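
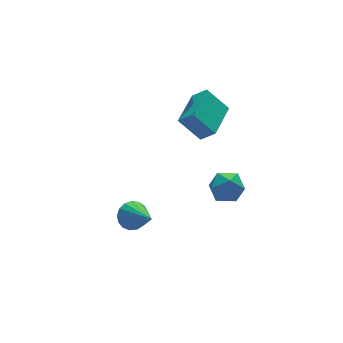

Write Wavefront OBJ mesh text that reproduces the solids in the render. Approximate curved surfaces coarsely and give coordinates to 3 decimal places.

v -3.134 -1.457 0.262
v -2.778 -1.821 -0.328
v -3.006 -3.043 1.318
v -2.497 -1.67 -0.135
v -2.362 -1.469 0.15
v -2.404 -1.266 0.46
v -2.613 -1.107 0.725
v -2.941 -1.027 0.884
v -3.314 -1.046 0.901
v -3.645 -1.159 0.771
v -3.859 -1.341 0.524
v -3.907 -1.548 0.218
v -3.778 -1.735 -0.079
v -3.501 -1.858 -0.297
v -3.14 -1.889 -0.387
v 1.011 1.816 2.786
v 1.48 1.241 3.485
v 2.575 3.241 2.908
v 3.045 2.666 3.608
v 1.795 1.054 1.632
v 2.265 0.479 2.332
v 3.36 2.479 1.755
v 3.829 1.904 2.454
v 1.899 -0.385 0.22
v 2.764 -0.779 0.106
v 1.396 -1.121 -1.046
v 2.261 -1.515 -1.16
v 1.708 -1.78 -0.426
v 2.019 -1.325 0.357
v 2.141 -0.575 -1.297
v 2.452 -0.12 -0.514
v 2.913 -0.896 -0.832
v 2.646 -1.64 -0.293
v 1.514 -0.26 -0.647
v 1.247 -1.004 -0.108
f 2 1 4
f 2 4 3
f 4 1 5
f 4 5 3
f 5 1 6
f 5 6 3
f 6 1 7
f 6 7 3
f 7 1 8
f 7 8 3
f 8 1 9
f 8 9 3
f 9 1 10
f 9 10 3
f 10 1 11
f 10 11 3
f 11 1 12
f 11 12 3
f 12 1 13
f 12 13 3
f 13 1 14
f 13 14 3
f 14 1 15
f 14 15 3
f 15 1 2
f 15 2 3
f 17 19 16
f 20 17 16
f 16 19 18
f 18 20 16
f 17 23 19
f 21 17 20
f 21 23 17
f 19 23 18
f 22 20 18
f 18 23 22
f 22 21 20
f 23 21 22
f 24 35 29
f 24 29 25
f 24 25 31
f 24 31 34
f 24 34 35
f 25 29 33
f 29 35 28
f 35 34 26
f 34 31 30
f 31 25 32
f 27 33 28
f 27 28 26
f 27 26 30
f 27 30 32
f 27 32 33
f 28 33 29
f 26 28 35
f 30 26 34
f 32 30 31
f 33 32 25



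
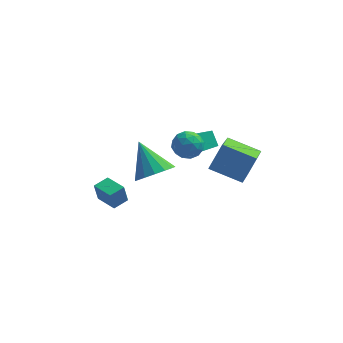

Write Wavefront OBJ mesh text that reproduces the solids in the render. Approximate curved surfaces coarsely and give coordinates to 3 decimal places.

v 0.692 2.186 1.489
v 1.201 2.439 0.799
v 0.579 0.861 0.921
v 1.088 1.114 0.231
v 1.447 1.035 1.046
v 1.517 1.854 1.397
v 0.263 1.446 0.323
v 0.333 2.265 0.674
v 0.936 1.981 0.078
v 1.667 1.727 0.525
v 0.113 1.573 1.195
v 0.844 1.319 1.642
v 0.957 2.429 1.194
v 0.823 0.871 0.526
v 1.034 0.825 1.005
v 1.333 0.973 0.6
v 1.142 2.085 1.545
v 1.441 2.233 1.14
v 1.585 1.408 1.285
v 0.339 1.067 0.58
v 0.638 1.215 0.175
v 0.447 2.327 1.12
v 0.746 2.475 0.715
v 0.195 1.892 0.435
v 1.1 2.308 0.365
v 1.033 1.529 0.031
v 0.549 1.725 0.085
v 0.59 2.206 0.291
v 1.53 2.159 0.627
v 1.463 1.38 0.293
v 1.674 1.334 0.772
v 1.715 1.815 0.979
v 1.374 1.89 0.204
v 0.317 1.92 1.427
v 0.25 1.141 1.093
v 0.065 1.485 0.741
v 0.106 1.966 0.948
v 0.747 1.771 1.689
v 0.68 0.992 1.355
v 1.19 1.094 1.429
v 1.231 1.575 1.635
v 0.406 1.41 1.516
v -0.458 -1.045 0.688
v 0.414 -1.143 1.317
v -1.402 0.085 2.172
v 0.502 -0.678 1.019
v 0.333 -0.311 0.633
v -0.049 -0.141 0.261
v -0.54 -0.213 0.004
v -1.009 -0.508 -0.07
v -1.33 -0.946 0.059
v -1.418 -1.411 0.356
v -1.249 -1.778 0.743
v -0.868 -1.948 1.115
v -0.377 -1.876 1.372
v 0.092 -1.581 1.446
v 0.297 3.457 -1.56
v -0.073 3.961 -0.767
v 1.427 4.639 -1.784
v 1.057 5.142 -0.991
v 1.123 2.818 -0.769
v 0.753 3.321 0.024
v 2.253 3.999 -0.993
v 1.883 4.503 -0.2
v 3.817 -0.288 -0.253
v 2.071 0.13 0.338
v 3.945 1.667 -1.254
v 2.199 2.084 -0.663
v 4.441 0.376 1.123
v 2.695 0.793 1.714
v 4.569 2.33 0.122
v 2.823 2.748 0.713
v -3.788 1.761 -3.964
v -3.971 1.683 -2.862
v -3.161 2.43 -3.813
v -3.343 2.352 -2.71
v -2.817 0.828 -3.87
v -2.999 0.75 -2.767
v -2.189 1.497 -3.718
v -2.372 1.419 -2.616
f 1 38 17
f 38 12 41
f 17 41 6
f 38 41 17
f 1 17 13
f 17 6 18
f 13 18 2
f 17 18 13
f 1 13 22
f 13 2 23
f 22 23 8
f 13 23 22
f 1 22 34
f 22 8 37
f 34 37 11
f 22 37 34
f 1 34 38
f 34 11 42
f 38 42 12
f 34 42 38
f 2 18 29
f 18 6 32
f 29 32 10
f 18 32 29
f 6 41 19
f 41 12 40
f 19 40 5
f 41 40 19
f 12 42 39
f 42 11 35
f 39 35 3
f 42 35 39
f 11 37 36
f 37 8 24
f 36 24 7
f 37 24 36
f 8 23 28
f 23 2 25
f 28 25 9
f 23 25 28
f 4 30 16
f 30 10 31
f 16 31 5
f 30 31 16
f 4 16 14
f 16 5 15
f 14 15 3
f 16 15 14
f 4 14 21
f 14 3 20
f 21 20 7
f 14 20 21
f 4 21 26
f 21 7 27
f 26 27 9
f 21 27 26
f 4 26 30
f 26 9 33
f 30 33 10
f 26 33 30
f 5 31 19
f 31 10 32
f 19 32 6
f 31 32 19
f 3 15 39
f 15 5 40
f 39 40 12
f 15 40 39
f 7 20 36
f 20 3 35
f 36 35 11
f 20 35 36
f 9 27 28
f 27 7 24
f 28 24 8
f 27 24 28
f 10 33 29
f 33 9 25
f 29 25 2
f 33 25 29
f 44 43 46
f 44 46 45
f 46 43 47
f 46 47 45
f 47 43 48
f 47 48 45
f 48 43 49
f 48 49 45
f 49 43 50
f 49 50 45
f 50 43 51
f 50 51 45
f 51 43 52
f 51 52 45
f 52 43 53
f 52 53 45
f 53 43 54
f 53 54 45
f 54 43 55
f 54 55 45
f 55 43 56
f 55 56 45
f 56 43 44
f 56 44 45
f 58 60 57
f 61 58 57
f 57 60 59
f 59 61 57
f 58 64 60
f 62 58 61
f 62 64 58
f 60 64 59
f 63 61 59
f 59 64 63
f 63 62 61
f 64 62 63
f 66 68 65
f 69 66 65
f 65 68 67
f 67 69 65
f 66 72 68
f 70 66 69
f 70 72 66
f 68 72 67
f 71 69 67
f 67 72 71
f 71 70 69
f 72 70 71
f 74 76 73
f 77 74 73
f 73 76 75
f 75 77 73
f 74 80 76
f 78 74 77
f 78 80 74
f 76 80 75
f 79 77 75
f 75 80 79
f 79 78 77
f 80 78 79



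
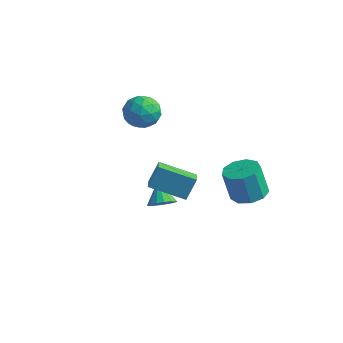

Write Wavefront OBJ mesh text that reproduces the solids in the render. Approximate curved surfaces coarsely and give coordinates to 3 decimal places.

v 3.138 3.756 -2.462
v 4.145 3.493 -2.174
v 3.609 3.46 -0.33
v 2.602 3.724 -0.618
v 4.069 4.227 -2.183
v 3.533 4.195 -0.339
v 3.557 4.742 -2.323
v 3.021 4.709 -0.479
v 2.849 4.795 -2.527
v 2.314 4.763 -0.684
v 2.277 4.362 -2.701
v 1.741 4.33 -0.858
v 2.107 3.646 -2.763
v 1.571 3.613 -0.92
v 2.419 2.981 -2.684
v 1.884 2.949 -0.841
v 3.068 2.679 -2.501
v 2.533 2.647 -0.657
v 3.75 2.881 -2.299
v 3.214 2.849 -0.456
v 0.023 -0.061 -1.855
v 0.632 -0.112 -1.324
v -0.743 0.721 -0.905
v 0.71 0.235 -1.546
v 0.604 0.502 -1.851
v 0.343 0.619 -2.158
v -0.005 0.553 -2.383
v -0.345 0.322 -2.467
v -0.586 -0.011 -2.387
v -0.665 -0.357 -2.165
v -0.559 -0.625 -1.86
v -0.298 -0.741 -1.553
v 0.05 -0.676 -1.328
v 0.39 -0.445 -1.244
v -2.413 1.97 3.53
v -1.752 2.085 4.393
v -2.208 0.215 3.607
v -1.547 0.33 4.47
v -2.614 0.55 4.565
v -2.74 1.635 4.518
v -1.22 0.665 3.482
v -1.346 1.75 3.435
v -1.014 1.278 4.364
v -1.876 1.207 5.033
v -2.084 1.093 2.967
v -2.946 1.022 3.636
v -2.1 2.182 3.955
v -1.86 0.118 4.045
v -2.487 0.248 4.101
v -2.098 0.315 4.609
v -2.681 1.917 4.028
v -2.293 1.985 4.535
v -2.8 1.083 4.637
v -1.667 0.315 3.465
v -1.279 0.383 3.972
v -1.862 1.985 3.391
v -1.473 2.052 3.899
v -1.16 1.217 3.363
v -1.278 1.775 4.445
v -1.158 0.743 4.49
v -0.965 0.94 3.909
v -1.04 1.578 3.881
v -1.785 1.734 4.838
v -1.664 0.702 4.884
v -2.291 0.831 4.94
v -2.366 1.469 4.912
v -1.351 1.259 4.821
v -2.296 1.598 3.116
v -2.175 0.566 3.162
v -1.594 0.831 3.088
v -1.669 1.469 3.06
v -2.802 1.557 3.51
v -2.682 0.525 3.555
v -2.92 0.722 4.119
v -2.995 1.36 4.091
v -2.609 1.041 3.179
v 1.211 -3.188 3.032
v 1.404 -2.513 4.173
v 2.986 -2.466 2.304
v 3.179 -1.791 3.445
v 1.661 -3.929 3.395
v 1.854 -3.254 4.536
v 3.436 -3.207 2.667
v 3.629 -2.532 3.808
f 2 1 5
f 2 5 3
f 3 5 6
f 3 6 4
f 5 1 7
f 5 7 6
f 6 7 8
f 6 8 4
f 7 1 9
f 7 9 8
f 8 9 10
f 8 10 4
f 9 1 11
f 9 11 10
f 10 11 12
f 10 12 4
f 11 1 13
f 11 13 12
f 12 13 14
f 12 14 4
f 13 1 15
f 13 15 14
f 14 15 16
f 14 16 4
f 15 1 17
f 15 17 16
f 16 17 18
f 16 18 4
f 17 1 19
f 17 19 18
f 18 19 20
f 18 20 4
f 19 1 2
f 19 2 20
f 20 2 3
f 20 3 4
f 22 21 24
f 22 24 23
f 24 21 25
f 24 25 23
f 25 21 26
f 25 26 23
f 26 21 27
f 26 27 23
f 27 21 28
f 27 28 23
f 28 21 29
f 28 29 23
f 29 21 30
f 29 30 23
f 30 21 31
f 30 31 23
f 31 21 32
f 31 32 23
f 32 21 33
f 32 33 23
f 33 21 34
f 33 34 23
f 34 21 22
f 34 22 23
f 35 72 51
f 72 46 75
f 51 75 40
f 72 75 51
f 35 51 47
f 51 40 52
f 47 52 36
f 51 52 47
f 35 47 56
f 47 36 57
f 56 57 42
f 47 57 56
f 35 56 68
f 56 42 71
f 68 71 45
f 56 71 68
f 35 68 72
f 68 45 76
f 72 76 46
f 68 76 72
f 36 52 63
f 52 40 66
f 63 66 44
f 52 66 63
f 40 75 53
f 75 46 74
f 53 74 39
f 75 74 53
f 46 76 73
f 76 45 69
f 73 69 37
f 76 69 73
f 45 71 70
f 71 42 58
f 70 58 41
f 71 58 70
f 42 57 62
f 57 36 59
f 62 59 43
f 57 59 62
f 38 64 50
f 64 44 65
f 50 65 39
f 64 65 50
f 38 50 48
f 50 39 49
f 48 49 37
f 50 49 48
f 38 48 55
f 48 37 54
f 55 54 41
f 48 54 55
f 38 55 60
f 55 41 61
f 60 61 43
f 55 61 60
f 38 60 64
f 60 43 67
f 64 67 44
f 60 67 64
f 39 65 53
f 65 44 66
f 53 66 40
f 65 66 53
f 37 49 73
f 49 39 74
f 73 74 46
f 49 74 73
f 41 54 70
f 54 37 69
f 70 69 45
f 54 69 70
f 43 61 62
f 61 41 58
f 62 58 42
f 61 58 62
f 44 67 63
f 67 43 59
f 63 59 36
f 67 59 63
f 78 80 77
f 81 78 77
f 77 80 79
f 79 81 77
f 78 84 80
f 82 78 81
f 82 84 78
f 80 84 79
f 83 81 79
f 79 84 83
f 83 82 81
f 84 82 83



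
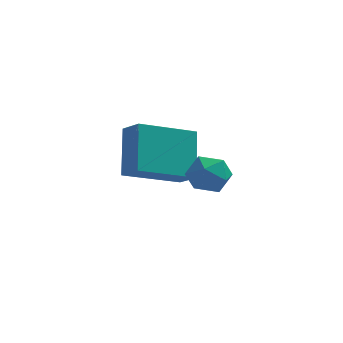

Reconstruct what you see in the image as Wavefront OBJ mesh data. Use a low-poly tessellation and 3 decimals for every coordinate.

v -0.637 -2.913 0.699
v -0.138 -2.443 0.308
v -0.482 -3.817 -0.188
v 0.017 -3.347 -0.579
v 0.226 -3.651 0.117
v 0.13 -3.093 0.666
v -0.75 -3.167 -0.546
v -0.846 -2.609 0.003
v -0.209 -2.6 -0.461
v 0.395 -2.899 -0.051
v -1.015 -3.361 0.171
v -0.411 -3.66 0.581
v -3.181 -0.87 -1.39
v -2.617 -1.436 -0.841
v -3.251 0.43 0.021
v -2.687 -0.136 0.57
v -1.393 0.116 -2.21
v -0.829 -0.45 -1.661
v -1.463 1.416 -0.799
v -0.899 0.85 -0.25
f 1 12 6
f 1 6 2
f 1 2 8
f 1 8 11
f 1 11 12
f 2 6 10
f 6 12 5
f 12 11 3
f 11 8 7
f 8 2 9
f 4 10 5
f 4 5 3
f 4 3 7
f 4 7 9
f 4 9 10
f 5 10 6
f 3 5 12
f 7 3 11
f 9 7 8
f 10 9 2
f 14 16 13
f 17 14 13
f 13 16 15
f 15 17 13
f 14 20 16
f 18 14 17
f 18 20 14
f 16 20 15
f 19 17 15
f 15 20 19
f 19 18 17
f 20 18 19



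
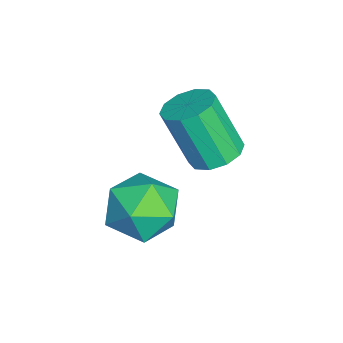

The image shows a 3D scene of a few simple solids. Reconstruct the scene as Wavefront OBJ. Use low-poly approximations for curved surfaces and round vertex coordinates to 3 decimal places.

v 3.382 -0.717 2.112
v 4.57 -0.751 2.109
v 3.33 -2.549 1.531
v 4.518 -2.583 1.528
v 3.927 -2.506 2.557
v 3.96 -1.374 2.916
v 3.94 -1.926 0.724
v 3.973 -0.794 1.083
v 4.915 -1.497 1.252
v 4.907 -1.856 2.384
v 2.993 -1.444 1.256
v 2.985 -1.803 2.388
v 2.599 0.246 3.049
v 3.407 0.115 3.104
v 3.148 -0.697 4.947
v 2.341 -0.566 4.891
v 3.31 0.575 3.293
v 3.051 -0.237 5.136
v 2.941 0.909 3.389
v 2.682 0.098 5.231
v 2.442 0.99 3.354
v 2.183 0.179 5.197
v 2.003 0.787 3.203
v 1.744 -0.025 5.046
v 1.792 0.377 2.993
v 1.533 -0.435 4.836
v 1.889 -0.083 2.804
v 1.63 -0.895 4.647
v 2.258 -0.418 2.709
v 1.999 -1.229 4.551
v 2.757 -0.499 2.743
v 2.498 -1.31 4.586
v 3.196 -0.295 2.894
v 2.937 -1.107 4.737
f 1 12 6
f 1 6 2
f 1 2 8
f 1 8 11
f 1 11 12
f 2 6 10
f 6 12 5
f 12 11 3
f 11 8 7
f 8 2 9
f 4 10 5
f 4 5 3
f 4 3 7
f 4 7 9
f 4 9 10
f 5 10 6
f 3 5 12
f 7 3 11
f 9 7 8
f 10 9 2
f 14 13 17
f 14 17 15
f 15 17 18
f 15 18 16
f 17 13 19
f 17 19 18
f 18 19 20
f 18 20 16
f 19 13 21
f 19 21 20
f 20 21 22
f 20 22 16
f 21 13 23
f 21 23 22
f 22 23 24
f 22 24 16
f 23 13 25
f 23 25 24
f 24 25 26
f 24 26 16
f 25 13 27
f 25 27 26
f 26 27 28
f 26 28 16
f 27 13 29
f 27 29 28
f 28 29 30
f 28 30 16
f 29 13 31
f 29 31 30
f 30 31 32
f 30 32 16
f 31 13 33
f 31 33 32
f 32 33 34
f 32 34 16
f 33 13 14
f 33 14 34
f 34 14 15
f 34 15 16



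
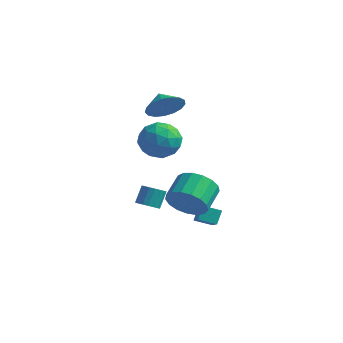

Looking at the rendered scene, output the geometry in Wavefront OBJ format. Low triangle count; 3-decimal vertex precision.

v -2.339 4.247 -0.395
v -1.729 3.255 -0.16
v -3.571 3.825 1.02
v -2.961 2.833 1.255
v -2.482 3.894 1.49
v -1.72 4.155 0.615
v -3.58 2.925 0.245
v -2.818 3.186 -0.63
v -2.496 2.438 0.235
v -1.817 3.037 1.005
v -3.483 4.043 -0.145
v -2.804 4.642 0.625
v -1.926 3.788 -0.401
v -3.374 3.292 1.261
v -3.092 3.916 1.4
v -2.734 3.333 1.538
v -1.921 4.317 0.054
v -1.562 3.734 0.192
v -2.004 4.11 1.162
v -3.738 3.346 0.668
v -3.379 2.763 0.806
v -2.566 3.747 -0.678
v -2.208 3.164 -0.54
v -3.296 2.97 -0.302
v -2.018 2.724 -0.031
v -2.742 2.476 0.8
v -3.106 2.531 0.207
v -2.659 2.684 -0.307
v -1.62 3.076 0.421
v -2.343 2.828 1.253
v -2.062 3.452 1.391
v -1.614 3.606 0.877
v -2.07 2.596 0.653
v -2.957 4.252 -0.393
v -3.68 4.004 0.439
v -3.686 3.474 -0.017
v -3.238 3.628 -0.531
v -2.558 4.604 0.06
v -3.282 4.356 0.891
v -2.641 4.396 1.167
v -2.194 4.549 0.653
v -3.23 4.484 0.207
v -1.632 2.613 3.398
v -0.928 3.225 3.836
v -2.368 3.087 3.922
v -1.06 3.469 3.429
v -1.323 3.518 3.015
v -1.657 3.359 2.689
v -1.985 3.03 2.525
v -2.232 2.605 2.561
v -2.342 2.182 2.789
v -2.289 1.858 3.157
v -2.085 1.707 3.58
v -1.778 1.763 3.961
v -1.437 2.015 4.213
v -1.141 2.403 4.279
v -0.957 2.84 4.143
v -1.446 0.898 -2.607
v -0.866 1.114 -2.722
v -0.913 1.717 -1.827
v -1.494 1.502 -1.713
v -1.028 1.299 -2.855
v -1.075 1.902 -1.961
v -1.274 1.405 -2.94
v -1.321 2.008 -2.045
v -1.554 1.411 -2.958
v -1.601 2.014 -2.064
v -1.812 1.315 -2.907
v -1.859 1.918 -2.013
v -1.998 1.136 -2.797
v -2.045 1.74 -1.902
v -2.075 0.911 -2.649
v -2.122 1.514 -1.754
v -2.027 0.683 -2.493
v -2.074 1.286 -1.598
v -1.865 0.498 -2.359
v -1.912 1.101 -1.465
v -1.619 0.392 -2.275
v -1.666 0.995 -1.38
v -1.339 0.386 -2.256
v -1.386 0.989 -1.362
v -1.081 0.482 -2.307
v -1.128 1.085 -1.413
v -0.895 0.66 -2.418
v -0.942 1.264 -1.523
v -0.818 0.886 -2.566
v -0.865 1.489 -1.671
v 0.612 1.842 -3.383
v 1.402 1.091 -2.693
v 0.532 2.368 -2.72
v 1.322 1.616 -2.03
v 1.358 2.344 -3.69
v 2.148 1.592 -3
v 1.278 2.869 -3.027
v 2.068 2.118 -2.337
v 2.527 -1.413 -0.057
v 3.021 -1.74 0.822
v 2.767 -0.474 1.436
v 2.273 -0.147 0.557
v 3.391 -1.532 0.545
v 3.137 -0.265 1.159
v 3.564 -1.296 0.13
v 3.31 -0.03 0.744
v 3.499 -1.087 -0.327
v 3.245 0.179 0.286
v 3.211 -0.953 -0.723
v 2.957 0.313 -0.11
v 2.767 -0.925 -0.966
v 2.513 0.342 -0.353
v 2.267 -1.008 -1.001
v 2.014 0.259 -0.388
v 1.828 -1.184 -0.82
v 1.574 0.083 -0.206
v 1.548 -1.412 -0.463
v 1.294 -0.146 0.15
v 1.493 -1.641 -0.014
v 1.239 -0.375 0.6
v 1.674 -1.818 0.426
v 1.42 -0.551 1.039
v 2.051 -1.902 0.755
v 1.797 -0.635 1.368
v 2.537 -1.874 0.898
v 2.283 -0.607 1.511
f 1 38 17
f 38 12 41
f 17 41 6
f 38 41 17
f 1 17 13
f 17 6 18
f 13 18 2
f 17 18 13
f 1 13 22
f 13 2 23
f 22 23 8
f 13 23 22
f 1 22 34
f 22 8 37
f 34 37 11
f 22 37 34
f 1 34 38
f 34 11 42
f 38 42 12
f 34 42 38
f 2 18 29
f 18 6 32
f 29 32 10
f 18 32 29
f 6 41 19
f 41 12 40
f 19 40 5
f 41 40 19
f 12 42 39
f 42 11 35
f 39 35 3
f 42 35 39
f 11 37 36
f 37 8 24
f 36 24 7
f 37 24 36
f 8 23 28
f 23 2 25
f 28 25 9
f 23 25 28
f 4 30 16
f 30 10 31
f 16 31 5
f 30 31 16
f 4 16 14
f 16 5 15
f 14 15 3
f 16 15 14
f 4 14 21
f 14 3 20
f 21 20 7
f 14 20 21
f 4 21 26
f 21 7 27
f 26 27 9
f 21 27 26
f 4 26 30
f 26 9 33
f 30 33 10
f 26 33 30
f 5 31 19
f 31 10 32
f 19 32 6
f 31 32 19
f 3 15 39
f 15 5 40
f 39 40 12
f 15 40 39
f 7 20 36
f 20 3 35
f 36 35 11
f 20 35 36
f 9 27 28
f 27 7 24
f 28 24 8
f 27 24 28
f 10 33 29
f 33 9 25
f 29 25 2
f 33 25 29
f 44 43 46
f 44 46 45
f 46 43 47
f 46 47 45
f 47 43 48
f 47 48 45
f 48 43 49
f 48 49 45
f 49 43 50
f 49 50 45
f 50 43 51
f 50 51 45
f 51 43 52
f 51 52 45
f 52 43 53
f 52 53 45
f 53 43 54
f 53 54 45
f 54 43 55
f 54 55 45
f 55 43 56
f 55 56 45
f 56 43 57
f 56 57 45
f 57 43 44
f 57 44 45
f 59 58 62
f 59 62 60
f 60 62 63
f 60 63 61
f 62 58 64
f 62 64 63
f 63 64 65
f 63 65 61
f 64 58 66
f 64 66 65
f 65 66 67
f 65 67 61
f 66 58 68
f 66 68 67
f 67 68 69
f 67 69 61
f 68 58 70
f 68 70 69
f 69 70 71
f 69 71 61
f 70 58 72
f 70 72 71
f 71 72 73
f 71 73 61
f 72 58 74
f 72 74 73
f 73 74 75
f 73 75 61
f 74 58 76
f 74 76 75
f 75 76 77
f 75 77 61
f 76 58 78
f 76 78 77
f 77 78 79
f 77 79 61
f 78 58 80
f 78 80 79
f 79 80 81
f 79 81 61
f 80 58 82
f 80 82 81
f 81 82 83
f 81 83 61
f 82 58 84
f 82 84 83
f 83 84 85
f 83 85 61
f 84 58 86
f 84 86 85
f 85 86 87
f 85 87 61
f 86 58 59
f 86 59 87
f 87 59 60
f 87 60 61
f 89 91 88
f 92 89 88
f 88 91 90
f 90 92 88
f 89 95 91
f 93 89 92
f 93 95 89
f 91 95 90
f 94 92 90
f 90 95 94
f 94 93 92
f 95 93 94
f 97 96 100
f 97 100 98
f 98 100 101
f 98 101 99
f 100 96 102
f 100 102 101
f 101 102 103
f 101 103 99
f 102 96 104
f 102 104 103
f 103 104 105
f 103 105 99
f 104 96 106
f 104 106 105
f 105 106 107
f 105 107 99
f 106 96 108
f 106 108 107
f 107 108 109
f 107 109 99
f 108 96 110
f 108 110 109
f 109 110 111
f 109 111 99
f 110 96 112
f 110 112 111
f 111 112 113
f 111 113 99
f 112 96 114
f 112 114 113
f 113 114 115
f 113 115 99
f 114 96 116
f 114 116 115
f 115 116 117
f 115 117 99
f 116 96 118
f 116 118 117
f 117 118 119
f 117 119 99
f 118 96 120
f 118 120 119
f 119 120 121
f 119 121 99
f 120 96 122
f 120 122 121
f 121 122 123
f 121 123 99
f 122 96 97
f 122 97 123
f 123 97 98
f 123 98 99



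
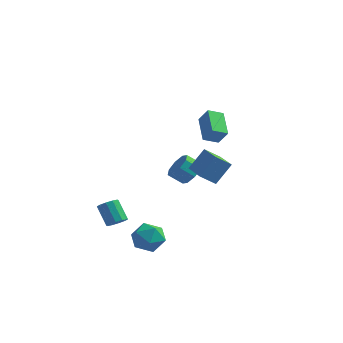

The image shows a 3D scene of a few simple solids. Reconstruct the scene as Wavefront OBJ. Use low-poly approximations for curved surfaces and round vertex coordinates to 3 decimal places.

v 0.092 3.235 -2.554
v 0.51 2.532 -2.361
v -0.234 2.262 -1.733
v -0.652 2.965 -1.926
v 0.66 3.023 -1.973
v -0.084 2.753 -1.345
v 0.477 3.637 -1.925
v -0.267 3.367 -1.297
v 0.069 4.016 -2.246
v -0.675 3.746 -1.618
v -0.326 3.938 -2.747
v -1.07 3.668 -2.119
v -0.476 3.447 -3.135
v -1.22 3.177 -2.507
v -0.293 2.833 -3.183
v -1.037 2.563 -2.555
v 0.115 2.454 -2.862
v -0.629 2.184 -2.234
v -1.118 -3.871 -2.72
v -0.745 -4.093 -2.335
v -1.47 -3.611 -1.355
v -1.842 -3.389 -1.74
v -0.635 -3.761 -2.416
v -1.36 -3.28 -1.437
v -0.71 -3.472 -2.614
v -1.435 -2.99 -1.635
v -0.94 -3.335 -2.852
v -1.665 -2.853 -1.873
v -1.238 -3.402 -3.039
v -1.963 -2.921 -2.06
v -1.49 -3.649 -3.105
v -2.215 -3.167 -2.125
v -1.6 -3.98 -3.023
v -2.325 -3.499 -2.044
v -1.525 -4.27 -2.825
v -2.25 -3.788 -1.846
v -1.295 -4.407 -2.587
v -2.02 -3.925 -1.608
v -0.997 -4.339 -2.4
v -1.722 -3.858 -1.421
v 1.794 -0.083 -0.73
v 2.361 0.657 0.42
v 0.691 1.194 -1.009
v 1.258 1.934 0.141
v 2.502 0.386 -1.381
v 3.069 1.126 -0.231
v 1.399 1.663 -1.66
v 1.966 2.403 -0.51
v 0.063 -2.861 -3.691
v 0.895 -2.933 -3.182
v 0.065 -4.427 -3.918
v 0.897 -4.499 -3.409
v 0.065 -4.261 -2.954
v 0.064 -3.293 -2.814
v 0.896 -4.067 -4.286
v 0.895 -3.099 -4.146
v 1.41 -3.679 -3.55
v 0.896 -3.799 -2.727
v 0.064 -3.561 -4.373
v -0.45 -3.681 -3.55
v 2.917 -0.408 2.086
v 2.287 -0.952 2.428
v 2.187 0.881 2.789
v 1.556 0.337 3.131
v 3.464 -0.537 2.889
v 2.833 -1.081 3.231
v 2.733 0.752 3.592
v 2.103 0.208 3.934
f 2 1 5
f 2 5 3
f 3 5 6
f 3 6 4
f 5 1 7
f 5 7 6
f 6 7 8
f 6 8 4
f 7 1 9
f 7 9 8
f 8 9 10
f 8 10 4
f 9 1 11
f 9 11 10
f 10 11 12
f 10 12 4
f 11 1 13
f 11 13 12
f 12 13 14
f 12 14 4
f 13 1 15
f 13 15 14
f 14 15 16
f 14 16 4
f 15 1 17
f 15 17 16
f 16 17 18
f 16 18 4
f 17 1 2
f 17 2 18
f 18 2 3
f 18 3 4
f 20 19 23
f 20 23 21
f 21 23 24
f 21 24 22
f 23 19 25
f 23 25 24
f 24 25 26
f 24 26 22
f 25 19 27
f 25 27 26
f 26 27 28
f 26 28 22
f 27 19 29
f 27 29 28
f 28 29 30
f 28 30 22
f 29 19 31
f 29 31 30
f 30 31 32
f 30 32 22
f 31 19 33
f 31 33 32
f 32 33 34
f 32 34 22
f 33 19 35
f 33 35 34
f 34 35 36
f 34 36 22
f 35 19 37
f 35 37 36
f 36 37 38
f 36 38 22
f 37 19 39
f 37 39 38
f 38 39 40
f 38 40 22
f 39 19 20
f 39 20 40
f 40 20 21
f 40 21 22
f 42 44 41
f 45 42 41
f 41 44 43
f 43 45 41
f 42 48 44
f 46 42 45
f 46 48 42
f 44 48 43
f 47 45 43
f 43 48 47
f 47 46 45
f 48 46 47
f 49 60 54
f 49 54 50
f 49 50 56
f 49 56 59
f 49 59 60
f 50 54 58
f 54 60 53
f 60 59 51
f 59 56 55
f 56 50 57
f 52 58 53
f 52 53 51
f 52 51 55
f 52 55 57
f 52 57 58
f 53 58 54
f 51 53 60
f 55 51 59
f 57 55 56
f 58 57 50
f 62 64 61
f 65 62 61
f 61 64 63
f 63 65 61
f 62 68 64
f 66 62 65
f 66 68 62
f 64 68 63
f 67 65 63
f 63 68 67
f 67 66 65
f 68 66 67



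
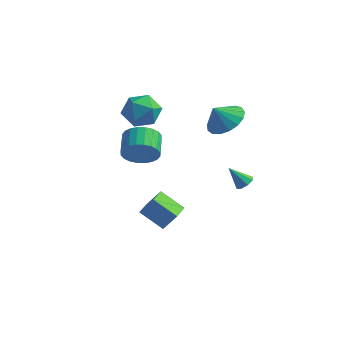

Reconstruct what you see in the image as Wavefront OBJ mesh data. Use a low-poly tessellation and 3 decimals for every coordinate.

v -1.606 0.517 1.66
v -1.008 1.209 2.259
v -0.592 -0.829 2.201
v 0.006 -0.137 2.8
v -1.026 -0.356 3.086
v -1.653 0.476 2.752
v 0.053 -0.096 1.708
v -0.574 0.736 1.374
v 0.017 0.83 2.289
v -0.65 0.669 3.141
v -0.95 -0.289 1.319
v -1.617 -0.45 2.171
v 4.105 1.823 -2.511
v 4.525 1.829 -2.171
v 3.315 1.597 -1.529
v 4.356 2.203 -2.221
v 4.04 2.354 -2.441
v 3.762 2.194 -2.701
v 3.685 1.816 -2.85
v 3.854 1.442 -2.8
v 4.17 1.291 -2.581
v 4.448 1.452 -2.32
v 1.352 -1.606 -4.681
v 0.071 -1.682 -3.829
v 1.13 -0.418 -4.909
v -0.151 -0.494 -4.058
v 1.971 -1.306 -3.722
v 0.69 -1.382 -2.871
v 1.749 -0.118 -3.951
v 0.468 -0.194 -3.099
v 3.372 1.075 2.335
v 4.021 0.201 2.271
v 2.888 0.645 3.285
v 4.293 0.538 2.562
v 4.355 0.998 2.801
v 4.191 1.475 2.934
v 3.84 1.861 2.929
v 3.381 2.066 2.788
v 2.921 2.045 2.544
v 2.564 1.801 2.251
v 2.392 1.391 1.978
v 2.445 0.909 1.787
v 2.71 0.465 1.721
v 3.127 0.16 1.796
v 3.6 0.065 1.994
v 0.712 -2.653 1.288
v 1.321 -2.674 2.031
v 0.816 -1.608 2.474
v 0.208 -1.587 1.732
v 1.517 -2.477 1.78
v 1.013 -1.41 2.224
v 1.592 -2.306 1.455
v 1.087 -1.24 1.898
v 1.532 -2.189 1.105
v 1.028 -1.123 1.548
v 1.348 -2.142 0.782
v 0.843 -1.076 1.225
v 1.066 -2.173 0.536
v 0.562 -1.107 0.979
v 0.731 -2.277 0.405
v 0.227 -1.211 0.848
v 0.393 -2.438 0.409
v -0.111 -1.372 0.852
v 0.104 -2.632 0.546
v -0.401 -1.566 0.989
v -0.093 -2.83 0.796
v -0.597 -1.763 1.24
v -0.167 -3 1.122
v -0.672 -1.934 1.565
v -0.108 -3.117 1.472
v -0.612 -2.051 1.915
v 0.077 -3.164 1.795
v -0.428 -2.098 2.238
v 0.358 -3.133 2.041
v -0.146 -2.067 2.484
v 0.693 -3.029 2.172
v 0.189 -1.963 2.615
v 1.031 -2.868 2.168
v 0.527 -1.802 2.611
f 1 12 6
f 1 6 2
f 1 2 8
f 1 8 11
f 1 11 12
f 2 6 10
f 6 12 5
f 12 11 3
f 11 8 7
f 8 2 9
f 4 10 5
f 4 5 3
f 4 3 7
f 4 7 9
f 4 9 10
f 5 10 6
f 3 5 12
f 7 3 11
f 9 7 8
f 10 9 2
f 14 13 16
f 14 16 15
f 16 13 17
f 16 17 15
f 17 13 18
f 17 18 15
f 18 13 19
f 18 19 15
f 19 13 20
f 19 20 15
f 20 13 21
f 20 21 15
f 21 13 22
f 21 22 15
f 22 13 14
f 22 14 15
f 24 26 23
f 27 24 23
f 23 26 25
f 25 27 23
f 24 30 26
f 28 24 27
f 28 30 24
f 26 30 25
f 29 27 25
f 25 30 29
f 29 28 27
f 30 28 29
f 32 31 34
f 32 34 33
f 34 31 35
f 34 35 33
f 35 31 36
f 35 36 33
f 36 31 37
f 36 37 33
f 37 31 38
f 37 38 33
f 38 31 39
f 38 39 33
f 39 31 40
f 39 40 33
f 40 31 41
f 40 41 33
f 41 31 42
f 41 42 33
f 42 31 43
f 42 43 33
f 43 31 44
f 43 44 33
f 44 31 45
f 44 45 33
f 45 31 32
f 45 32 33
f 47 46 50
f 47 50 48
f 48 50 51
f 48 51 49
f 50 46 52
f 50 52 51
f 51 52 53
f 51 53 49
f 52 46 54
f 52 54 53
f 53 54 55
f 53 55 49
f 54 46 56
f 54 56 55
f 55 56 57
f 55 57 49
f 56 46 58
f 56 58 57
f 57 58 59
f 57 59 49
f 58 46 60
f 58 60 59
f 59 60 61
f 59 61 49
f 60 46 62
f 60 62 61
f 61 62 63
f 61 63 49
f 62 46 64
f 62 64 63
f 63 64 65
f 63 65 49
f 64 46 66
f 64 66 65
f 65 66 67
f 65 67 49
f 66 46 68
f 66 68 67
f 67 68 69
f 67 69 49
f 68 46 70
f 68 70 69
f 69 70 71
f 69 71 49
f 70 46 72
f 70 72 71
f 71 72 73
f 71 73 49
f 72 46 74
f 72 74 73
f 73 74 75
f 73 75 49
f 74 46 76
f 74 76 75
f 75 76 77
f 75 77 49
f 76 46 78
f 76 78 77
f 77 78 79
f 77 79 49
f 78 46 47
f 78 47 79
f 79 47 48
f 79 48 49



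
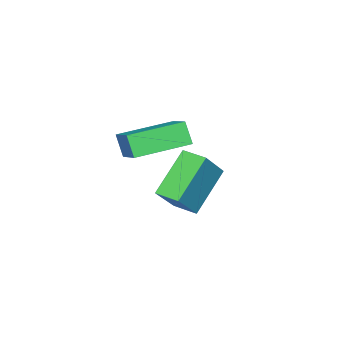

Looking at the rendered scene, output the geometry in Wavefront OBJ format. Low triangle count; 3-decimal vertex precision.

v -1.291 0.528 -5.265
v -2.907 0.578 -3.802
v -1.295 1.547 -5.304
v -2.911 1.597 -3.841
v -0.089 0.583 -3.939
v -1.705 0.633 -2.476
v -0.093 1.602 -3.978
v -1.709 1.652 -2.515
v -0.156 1.644 -0.99
v -0.333 1.198 -0.125
v 0.631 2.727 -0.27
v 0.453 2.28 0.596
v 1.627 0.5 -1.216
v 1.449 0.053 -0.35
v 2.413 1.582 -0.495
v 2.236 1.136 0.37
f 2 4 1
f 5 2 1
f 1 4 3
f 3 5 1
f 2 8 4
f 6 2 5
f 6 8 2
f 4 8 3
f 7 5 3
f 3 8 7
f 7 6 5
f 8 6 7
f 10 12 9
f 13 10 9
f 9 12 11
f 11 13 9
f 10 16 12
f 14 10 13
f 14 16 10
f 12 16 11
f 15 13 11
f 11 16 15
f 15 14 13
f 16 14 15



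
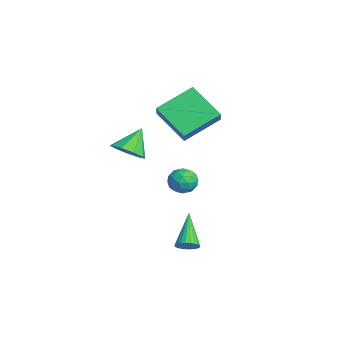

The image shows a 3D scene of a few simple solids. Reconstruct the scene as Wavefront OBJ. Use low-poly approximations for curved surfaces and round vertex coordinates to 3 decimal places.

v -1.479 -0.62 0.07
v -0.775 -0.029 0.031
v -2.101 0.2 1.23
v -1.237 0.161 -0.352
v -1.812 -0.014 -0.537
v -2.232 -0.473 -0.438
v -2.299 -1 -0.101
v -1.982 -1.35 0.316
v -1.43 -1.357 0.618
v -0.901 -1.02 0.664
v -0.642 -0.496 0.432
v -1.956 2.02 -1.661
v -1.54 2.663 -1.85
v -1.22 1.317 -2.43
v -0.804 1.96 -2.619
v -0.754 1.659 -1.892
v -1.21 2.093 -1.417
v -1.55 1.887 -2.863
v -2.006 2.321 -2.388
v -1.29 2.581 -2.593
v -0.798 2.44 -1.994
v -1.962 1.54 -2.286
v -1.47 1.399 -1.687
v -1.813 2.403 -1.688
v -0.947 1.577 -2.592
v -0.918 1.4 -2.165
v -0.674 1.778 -2.276
v -1.618 2.068 -1.433
v -1.374 2.446 -1.545
v -0.912 1.856 -1.569
v -1.386 1.534 -2.735
v -1.142 1.912 -2.847
v -2.086 2.202 -2.004
v -1.842 2.58 -2.115
v -1.848 2.124 -2.711
v -1.421 2.733 -2.236
v -0.988 2.319 -2.688
v -1.427 2.276 -2.832
v -1.695 2.532 -2.552
v -1.132 2.65 -1.884
v -0.699 2.237 -2.336
v -0.67 2.06 -1.908
v -0.938 2.315 -1.629
v -0.985 2.601 -2.32
v -2.061 1.743 -1.944
v -1.628 1.33 -2.396
v -1.822 1.665 -2.651
v -2.09 1.92 -2.372
v -1.772 1.661 -1.592
v -1.339 1.247 -2.044
v -1.065 1.448 -1.728
v -1.333 1.704 -1.448
v -1.775 1.379 -1.96
v -2.122 2.23 0.145
v -3.514 1.215 1.415
v -2.571 4.101 1.148
v -3.962 3.086 2.418
v -1.238 2.014 0.942
v -2.629 0.999 2.212
v -1.686 3.885 1.945
v -3.078 2.87 3.215
v 3.358 1.091 -3.689
v 3.746 1.347 -3.343
v 1.922 1.509 -2.391
v 3.68 1.521 -3.472
v 3.565 1.629 -3.634
v 3.418 1.656 -3.804
v 3.263 1.596 -3.957
v 3.121 1.459 -4.069
v 3.016 1.267 -4.123
v 2.963 1.047 -4.112
v 2.97 0.834 -4.035
v 3.035 0.66 -3.906
v 3.15 0.552 -3.744
v 3.297 0.525 -3.574
v 3.453 0.585 -3.421
v 3.594 0.722 -3.309
v 3.699 0.915 -3.255
v 3.753 1.134 -3.266
f 2 1 4
f 2 4 3
f 4 1 5
f 4 5 3
f 5 1 6
f 5 6 3
f 6 1 7
f 6 7 3
f 7 1 8
f 7 8 3
f 8 1 9
f 8 9 3
f 9 1 10
f 9 10 3
f 10 1 11
f 10 11 3
f 11 1 2
f 11 2 3
f 12 49 28
f 49 23 52
f 28 52 17
f 49 52 28
f 12 28 24
f 28 17 29
f 24 29 13
f 28 29 24
f 12 24 33
f 24 13 34
f 33 34 19
f 24 34 33
f 12 33 45
f 33 19 48
f 45 48 22
f 33 48 45
f 12 45 49
f 45 22 53
f 49 53 23
f 45 53 49
f 13 29 40
f 29 17 43
f 40 43 21
f 29 43 40
f 17 52 30
f 52 23 51
f 30 51 16
f 52 51 30
f 23 53 50
f 53 22 46
f 50 46 14
f 53 46 50
f 22 48 47
f 48 19 35
f 47 35 18
f 48 35 47
f 19 34 39
f 34 13 36
f 39 36 20
f 34 36 39
f 15 41 27
f 41 21 42
f 27 42 16
f 41 42 27
f 15 27 25
f 27 16 26
f 25 26 14
f 27 26 25
f 15 25 32
f 25 14 31
f 32 31 18
f 25 31 32
f 15 32 37
f 32 18 38
f 37 38 20
f 32 38 37
f 15 37 41
f 37 20 44
f 41 44 21
f 37 44 41
f 16 42 30
f 42 21 43
f 30 43 17
f 42 43 30
f 14 26 50
f 26 16 51
f 50 51 23
f 26 51 50
f 18 31 47
f 31 14 46
f 47 46 22
f 31 46 47
f 20 38 39
f 38 18 35
f 39 35 19
f 38 35 39
f 21 44 40
f 44 20 36
f 40 36 13
f 44 36 40
f 55 57 54
f 58 55 54
f 54 57 56
f 56 58 54
f 55 61 57
f 59 55 58
f 59 61 55
f 57 61 56
f 60 58 56
f 56 61 60
f 60 59 58
f 61 59 60
f 63 62 65
f 63 65 64
f 65 62 66
f 65 66 64
f 66 62 67
f 66 67 64
f 67 62 68
f 67 68 64
f 68 62 69
f 68 69 64
f 69 62 70
f 69 70 64
f 70 62 71
f 70 71 64
f 71 62 72
f 71 72 64
f 72 62 73
f 72 73 64
f 73 62 74
f 73 74 64
f 74 62 75
f 74 75 64
f 75 62 76
f 75 76 64
f 76 62 77
f 76 77 64
f 77 62 78
f 77 78 64
f 78 62 79
f 78 79 64
f 79 62 63
f 79 63 64



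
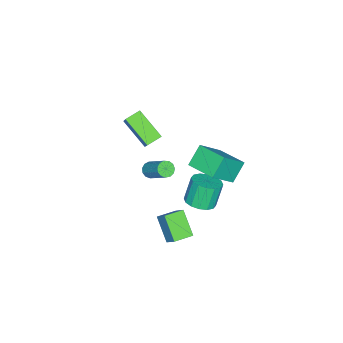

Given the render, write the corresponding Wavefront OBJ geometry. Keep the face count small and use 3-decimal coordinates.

v 2.61 0.82 -4.1
v 1.837 -0.148 -2.95
v 1.663 1.486 -4.175
v 0.891 0.519 -3.025
v 3.009 1.481 -3.275
v 2.237 0.514 -2.125
v 2.063 2.148 -3.35
v 1.29 1.18 -2.2
v 0.399 1.75 -2.077
v 1.214 1.607 -1.723
v 0.616 1.748 -0.289
v -0.199 1.89 -0.643
v 1.186 2.069 -1.78
v 0.589 2.21 -0.346
v 0.948 2.445 -1.917
v 0.35 2.586 -0.483
v 0.562 2.634 -2.096
v -0.036 2.775 -0.662
v 0.132 2.587 -2.27
v -0.465 2.728 -0.836
v -0.226 2.315 -2.393
v -0.823 2.456 -0.959
v -0.416 1.892 -2.431
v -1.014 2.033 -0.997
v -0.389 1.43 -2.374
v -0.986 1.571 -0.94
v -0.15 1.054 -2.237
v -0.748 1.195 -0.803
v 0.236 0.865 -2.058
v -0.362 1.006 -0.624
v 0.665 0.912 -1.884
v 0.068 1.053 -0.45
v 1.023 1.184 -1.761
v 0.426 1.325 -0.327
v -2.159 -2.536 -3.602
v -1.878 -2.929 -3.34
v -1.281 -1.658 -2.075
v -1.561 -1.264 -2.338
v -1.685 -2.81 -3.551
v -1.087 -1.539 -2.286
v -1.642 -2.604 -3.778
v -1.044 -1.333 -2.513
v -1.763 -2.376 -3.95
v -1.166 -1.105 -2.685
v -2.01 -2.199 -4.011
v -1.413 -0.928 -2.746
v -2.304 -2.129 -3.943
v -1.707 -0.858 -2.678
v -2.552 -2.188 -3.766
v -1.954 -0.917 -2.502
v -2.675 -2.357 -3.538
v -2.077 -1.086 -2.273
v -2.634 -2.583 -3.33
v -2.037 -1.312 -2.065
v -2.442 -2.794 -3.208
v -1.845 -1.523 -1.944
v -2.16 -2.923 -3.212
v -1.563 -1.652 -1.947
v -1.892 -4.065 0.593
v -2.65 -3.57 0.913
v -1.34 -2.469 -0.57
v -2.098 -1.974 -0.249
v -0.722 -3.306 2.189
v -1.48 -2.811 2.51
v -0.17 -1.71 1.027
v -0.928 -1.215 1.347
v 1.392 2.712 2.349
v 0.447 2.915 3.291
v 1.936 4.353 2.541
v 0.991 4.557 3.483
v 2.669 2.123 3.757
v 1.724 2.327 4.699
v 3.213 3.765 3.949
v 2.268 3.968 4.891
f 2 4 1
f 5 2 1
f 1 4 3
f 3 5 1
f 2 8 4
f 6 2 5
f 6 8 2
f 4 8 3
f 7 5 3
f 3 8 7
f 7 6 5
f 8 6 7
f 10 9 13
f 10 13 11
f 11 13 14
f 11 14 12
f 13 9 15
f 13 15 14
f 14 15 16
f 14 16 12
f 15 9 17
f 15 17 16
f 16 17 18
f 16 18 12
f 17 9 19
f 17 19 18
f 18 19 20
f 18 20 12
f 19 9 21
f 19 21 20
f 20 21 22
f 20 22 12
f 21 9 23
f 21 23 22
f 22 23 24
f 22 24 12
f 23 9 25
f 23 25 24
f 24 25 26
f 24 26 12
f 25 9 27
f 25 27 26
f 26 27 28
f 26 28 12
f 27 9 29
f 27 29 28
f 28 29 30
f 28 30 12
f 29 9 31
f 29 31 30
f 30 31 32
f 30 32 12
f 31 9 33
f 31 33 32
f 32 33 34
f 32 34 12
f 33 9 10
f 33 10 34
f 34 10 11
f 34 11 12
f 36 35 39
f 36 39 37
f 37 39 40
f 37 40 38
f 39 35 41
f 39 41 40
f 40 41 42
f 40 42 38
f 41 35 43
f 41 43 42
f 42 43 44
f 42 44 38
f 43 35 45
f 43 45 44
f 44 45 46
f 44 46 38
f 45 35 47
f 45 47 46
f 46 47 48
f 46 48 38
f 47 35 49
f 47 49 48
f 48 49 50
f 48 50 38
f 49 35 51
f 49 51 50
f 50 51 52
f 50 52 38
f 51 35 53
f 51 53 52
f 52 53 54
f 52 54 38
f 53 35 55
f 53 55 54
f 54 55 56
f 54 56 38
f 55 35 57
f 55 57 56
f 56 57 58
f 56 58 38
f 57 35 36
f 57 36 58
f 58 36 37
f 58 37 38
f 60 62 59
f 63 60 59
f 59 62 61
f 61 63 59
f 60 66 62
f 64 60 63
f 64 66 60
f 62 66 61
f 65 63 61
f 61 66 65
f 65 64 63
f 66 64 65
f 68 70 67
f 71 68 67
f 67 70 69
f 69 71 67
f 68 74 70
f 72 68 71
f 72 74 68
f 70 74 69
f 73 71 69
f 69 74 73
f 73 72 71
f 74 72 73



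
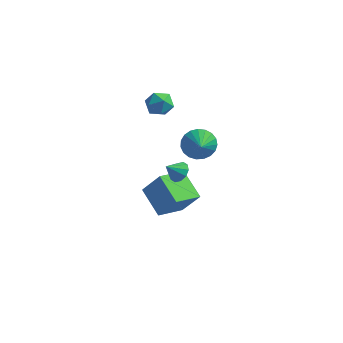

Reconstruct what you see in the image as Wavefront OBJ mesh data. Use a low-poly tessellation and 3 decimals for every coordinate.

v -0.925 -2.052 0.777
v -0.54 -2.679 0.589
v -1.515 -2.648 1.563
v -0.304 -2.461 0.931
v -0.305 -2.087 1.215
v -0.543 -1.699 1.331
v -0.927 -1.446 1.235
v -1.31 -1.424 0.965
v -1.546 -1.642 0.622
v -1.545 -2.016 0.339
v -1.308 -2.404 0.223
v -0.924 -2.658 0.318
v -3.318 1.984 3.418
v -2.734 1.263 3.725
v -4.586 1.117 3.795
v -4.002 0.396 4.102
v -4.049 1.234 4.603
v -3.265 1.77 4.37
v -4.055 0.61 3.15
v -3.271 1.146 2.917
v -3.189 0.413 3.56
v -3.186 0.799 4.458
v -4.134 1.581 3.062
v -4.131 1.967 3.96
v -0.149 -0.952 2.78
v 0.633 -1.018 2.024
v 0.389 -1.908 3.42
v 0.81 -0.722 2.317
v 0.822 -0.465 2.691
v 0.666 -0.293 3.08
v 0.368 -0.235 3.417
v -0.018 -0.3 3.644
v -0.428 -0.479 3.722
v -0.789 -0.739 3.637
v -1.039 -1.036 3.403
v -1.136 -1.319 3.063
v -1.062 -1.538 2.673
v -0.83 -1.656 2.302
v -0.481 -1.652 2.013
v -0.074 -1.527 1.857
v 0.32 -1.303 1.861
v -2.718 -1.118 -4.795
v -4.296 -0.028 -3.759
v -1.916 0.673 -5.457
v -3.495 1.762 -4.421
v -1.565 -1.022 -3.139
v -3.144 0.067 -2.103
v -0.764 0.768 -3.801
v -2.342 1.858 -2.765
f 2 1 4
f 2 4 3
f 4 1 5
f 4 5 3
f 5 1 6
f 5 6 3
f 6 1 7
f 6 7 3
f 7 1 8
f 7 8 3
f 8 1 9
f 8 9 3
f 9 1 10
f 9 10 3
f 10 1 11
f 10 11 3
f 11 1 12
f 11 12 3
f 12 1 2
f 12 2 3
f 13 24 18
f 13 18 14
f 13 14 20
f 13 20 23
f 13 23 24
f 14 18 22
f 18 24 17
f 24 23 15
f 23 20 19
f 20 14 21
f 16 22 17
f 16 17 15
f 16 15 19
f 16 19 21
f 16 21 22
f 17 22 18
f 15 17 24
f 19 15 23
f 21 19 20
f 22 21 14
f 26 25 28
f 26 28 27
f 28 25 29
f 28 29 27
f 29 25 30
f 29 30 27
f 30 25 31
f 30 31 27
f 31 25 32
f 31 32 27
f 32 25 33
f 32 33 27
f 33 25 34
f 33 34 27
f 34 25 35
f 34 35 27
f 35 25 36
f 35 36 27
f 36 25 37
f 36 37 27
f 37 25 38
f 37 38 27
f 38 25 39
f 38 39 27
f 39 25 40
f 39 40 27
f 40 25 41
f 40 41 27
f 41 25 26
f 41 26 27
f 43 45 42
f 46 43 42
f 42 45 44
f 44 46 42
f 43 49 45
f 47 43 46
f 47 49 43
f 45 49 44
f 48 46 44
f 44 49 48
f 48 47 46
f 49 47 48



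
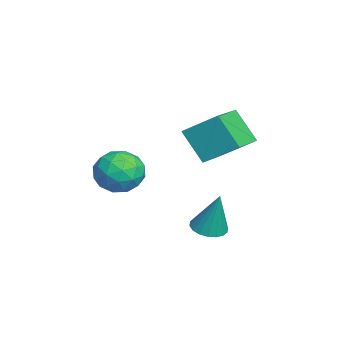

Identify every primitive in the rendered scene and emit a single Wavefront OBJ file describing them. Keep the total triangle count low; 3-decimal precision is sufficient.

v 2.358 1.465 -3.573
v 3.055 1.059 -3.641
v 2.802 1.895 -1.587
v 3.149 1.394 -3.734
v 3.085 1.744 -3.796
v 2.878 2.038 -3.813
v 2.568 2.219 -3.783
v 2.216 2.251 -3.711
v 1.892 2.127 -3.612
v 1.661 1.872 -3.505
v 1.567 1.536 -3.412
v 1.631 1.187 -3.35
v 1.838 0.893 -3.333
v 2.148 0.712 -3.363
v 2.5 0.68 -3.435
v 2.824 0.804 -3.534
v -1.739 0.436 0.124
v -1.26 1.952 1.236
v -3.518 1.286 -0.269
v -3.039 2.801 0.844
v -0.981 1.319 -1.404
v -0.502 2.834 -0.291
v -2.76 2.168 -1.796
v -2.281 3.684 -0.684
v -0.675 -1.871 -2.982
v 0.008 -2.235 -2.053
v -2.288 -2.205 -1.927
v -1.605 -2.569 -0.998
v -1.608 -1.405 -1.327
v -0.611 -1.199 -1.979
v -1.669 -3.241 -2.001
v -0.672 -3.035 -2.653
v -0.606 -3.082 -1.447
v -0.568 -1.948 -1.03
v -1.712 -2.492 -2.95
v -1.674 -1.358 -2.533
v -0.192 -2.024 -2.61
v -2.088 -2.416 -1.37
v -2.09 -1.732 -1.563
v -1.688 -1.946 -1.017
v -0.556 -1.415 -2.567
v -0.154 -1.629 -2.021
v -1.104 -1.141 -1.593
v -2.126 -2.811 -1.959
v -1.724 -3.025 -1.413
v -0.592 -2.494 -2.963
v -0.19 -2.708 -2.417
v -1.176 -3.299 -2.387
v -0.151 -2.736 -1.708
v -1.1 -2.932 -1.088
v -1.137 -3.327 -1.677
v -0.551 -3.205 -2.061
v -0.129 -2.069 -1.463
v -1.077 -2.265 -0.843
v -1.079 -1.581 -1.036
v -0.493 -1.46 -1.419
v -0.49 -2.567 -1.107
v -1.203 -2.175 -3.137
v -2.151 -2.371 -2.517
v -1.787 -2.98 -2.561
v -1.201 -2.859 -2.944
v -1.18 -1.508 -2.892
v -2.129 -1.704 -2.272
v -1.729 -1.235 -1.919
v -1.143 -1.113 -2.303
v -1.79 -1.873 -2.873
f 2 1 4
f 2 4 3
f 4 1 5
f 4 5 3
f 5 1 6
f 5 6 3
f 6 1 7
f 6 7 3
f 7 1 8
f 7 8 3
f 8 1 9
f 8 9 3
f 9 1 10
f 9 10 3
f 10 1 11
f 10 11 3
f 11 1 12
f 11 12 3
f 12 1 13
f 12 13 3
f 13 1 14
f 13 14 3
f 14 1 15
f 14 15 3
f 15 1 16
f 15 16 3
f 16 1 2
f 16 2 3
f 18 20 17
f 21 18 17
f 17 20 19
f 19 21 17
f 18 24 20
f 22 18 21
f 22 24 18
f 20 24 19
f 23 21 19
f 19 24 23
f 23 22 21
f 24 22 23
f 25 62 41
f 62 36 65
f 41 65 30
f 62 65 41
f 25 41 37
f 41 30 42
f 37 42 26
f 41 42 37
f 25 37 46
f 37 26 47
f 46 47 32
f 37 47 46
f 25 46 58
f 46 32 61
f 58 61 35
f 46 61 58
f 25 58 62
f 58 35 66
f 62 66 36
f 58 66 62
f 26 42 53
f 42 30 56
f 53 56 34
f 42 56 53
f 30 65 43
f 65 36 64
f 43 64 29
f 65 64 43
f 36 66 63
f 66 35 59
f 63 59 27
f 66 59 63
f 35 61 60
f 61 32 48
f 60 48 31
f 61 48 60
f 32 47 52
f 47 26 49
f 52 49 33
f 47 49 52
f 28 54 40
f 54 34 55
f 40 55 29
f 54 55 40
f 28 40 38
f 40 29 39
f 38 39 27
f 40 39 38
f 28 38 45
f 38 27 44
f 45 44 31
f 38 44 45
f 28 45 50
f 45 31 51
f 50 51 33
f 45 51 50
f 28 50 54
f 50 33 57
f 54 57 34
f 50 57 54
f 29 55 43
f 55 34 56
f 43 56 30
f 55 56 43
f 27 39 63
f 39 29 64
f 63 64 36
f 39 64 63
f 31 44 60
f 44 27 59
f 60 59 35
f 44 59 60
f 33 51 52
f 51 31 48
f 52 48 32
f 51 48 52
f 34 57 53
f 57 33 49
f 53 49 26
f 57 49 53



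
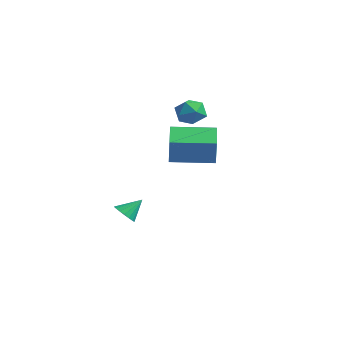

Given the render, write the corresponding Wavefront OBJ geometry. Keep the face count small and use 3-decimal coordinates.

v 3.598 -3.696 0.764
v 4.02 -3.96 2.157
v 2.434 -2.815 1.283
v 2.856 -3.079 2.677
v 4.884 -1.961 0.703
v 5.306 -2.225 2.097
v 3.72 -1.08 1.223
v 4.142 -1.344 2.616
v 0.262 -3.927 -3.591
v 0.548 -3.537 -4.083
v 0.518 -3.053 -2.749
v 0.254 -3.447 -4.087
v -0.038 -3.452 -3.992
v -0.271 -3.551 -3.818
v -0.398 -3.725 -3.599
v -0.395 -3.938 -3.379
v -0.262 -4.149 -3.2
v -0.025 -4.317 -3.099
v 0.269 -4.407 -3.095
v 0.561 -4.402 -3.189
v 0.794 -4.303 -3.363
v 0.921 -4.129 -3.582
v 0.918 -3.916 -3.803
v 0.785 -3.704 -3.982
v 1.983 -0.926 2.354
v 2.663 -0.798 2.868
v 1.437 -1.802 3.292
v 2.117 -1.674 3.806
v 1.55 -1.038 3.675
v 1.887 -0.496 3.095
v 2.213 -2.104 3.065
v 2.55 -1.562 2.485
v 2.805 -1.526 3.308
v 2.395 -0.867 3.685
v 1.705 -1.733 2.475
v 1.295 -1.074 2.852
f 2 4 1
f 5 2 1
f 1 4 3
f 3 5 1
f 2 8 4
f 6 2 5
f 6 8 2
f 4 8 3
f 7 5 3
f 3 8 7
f 7 6 5
f 8 6 7
f 10 9 12
f 10 12 11
f 12 9 13
f 12 13 11
f 13 9 14
f 13 14 11
f 14 9 15
f 14 15 11
f 15 9 16
f 15 16 11
f 16 9 17
f 16 17 11
f 17 9 18
f 17 18 11
f 18 9 19
f 18 19 11
f 19 9 20
f 19 20 11
f 20 9 21
f 20 21 11
f 21 9 22
f 21 22 11
f 22 9 23
f 22 23 11
f 23 9 24
f 23 24 11
f 24 9 10
f 24 10 11
f 25 36 30
f 25 30 26
f 25 26 32
f 25 32 35
f 25 35 36
f 26 30 34
f 30 36 29
f 36 35 27
f 35 32 31
f 32 26 33
f 28 34 29
f 28 29 27
f 28 27 31
f 28 31 33
f 28 33 34
f 29 34 30
f 27 29 36
f 31 27 35
f 33 31 32
f 34 33 26



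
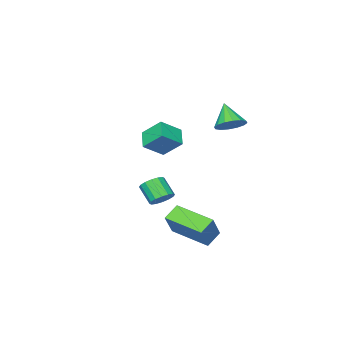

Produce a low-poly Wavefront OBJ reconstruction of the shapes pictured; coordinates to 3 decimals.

v 1.378 -1.928 -0.908
v 0.831 -2.614 -0.409
v 1.041 -1.056 -0.078
v 0.494 -1.743 0.421
v 2.326 -2.197 -0.241
v 1.779 -2.884 0.258
v 1.989 -1.326 0.589
v 1.442 -2.012 1.088
v 0.987 -2.455 -3.941
v 1.513 -2.708 -4.151
v 1.438 -3.498 -3.389
v 0.913 -3.245 -3.179
v 1.606 -2.499 -3.926
v 1.531 -3.289 -3.164
v 1.533 -2.278 -3.704
v 1.458 -3.068 -2.942
v 1.313 -2.105 -3.546
v 1.239 -2.895 -2.784
v 1.007 -2.026 -3.494
v 0.932 -2.815 -2.732
v 0.695 -2.061 -3.562
v 0.62 -2.851 -2.8
v 0.462 -2.202 -3.731
v 0.387 -2.992 -2.969
v 0.369 -2.411 -3.956
v 0.294 -3.201 -3.194
v 0.442 -2.632 -4.178
v 0.367 -3.422 -3.416
v 0.661 -2.805 -4.336
v 0.587 -3.595 -3.574
v 0.968 -2.885 -4.388
v 0.893 -3.674 -3.626
v 1.28 -2.849 -4.32
v 1.205 -3.639 -3.558
v 2.998 1.2 -3.214
v 3.724 1.558 -2.084
v 2.626 3.002 -3.548
v 3.353 3.36 -2.418
v 3.727 1.26 -3.702
v 4.454 1.618 -2.572
v 3.356 3.062 -4.036
v 4.082 3.42 -2.906
v 0.753 1.644 1.784
v 1.376 1.29 1.714
v 0.427 0.876 2.756
v 1.448 1.564 1.955
v 1.334 1.86 2.151
v 1.064 2.098 2.248
v 0.711 2.214 2.221
v 0.369 2.178 2.077
v 0.13 1.998 1.855
v 0.058 1.723 1.614
v 0.173 1.427 1.418
v 0.442 1.189 1.321
v 0.795 1.073 1.348
v 1.137 1.11 1.492
f 2 4 1
f 5 2 1
f 1 4 3
f 3 5 1
f 2 8 4
f 6 2 5
f 6 8 2
f 4 8 3
f 7 5 3
f 3 8 7
f 7 6 5
f 8 6 7
f 10 9 13
f 10 13 11
f 11 13 14
f 11 14 12
f 13 9 15
f 13 15 14
f 14 15 16
f 14 16 12
f 15 9 17
f 15 17 16
f 16 17 18
f 16 18 12
f 17 9 19
f 17 19 18
f 18 19 20
f 18 20 12
f 19 9 21
f 19 21 20
f 20 21 22
f 20 22 12
f 21 9 23
f 21 23 22
f 22 23 24
f 22 24 12
f 23 9 25
f 23 25 24
f 24 25 26
f 24 26 12
f 25 9 27
f 25 27 26
f 26 27 28
f 26 28 12
f 27 9 29
f 27 29 28
f 28 29 30
f 28 30 12
f 29 9 31
f 29 31 30
f 30 31 32
f 30 32 12
f 31 9 33
f 31 33 32
f 32 33 34
f 32 34 12
f 33 9 10
f 33 10 34
f 34 10 11
f 34 11 12
f 36 38 35
f 39 36 35
f 35 38 37
f 37 39 35
f 36 42 38
f 40 36 39
f 40 42 36
f 38 42 37
f 41 39 37
f 37 42 41
f 41 40 39
f 42 40 41
f 44 43 46
f 44 46 45
f 46 43 47
f 46 47 45
f 47 43 48
f 47 48 45
f 48 43 49
f 48 49 45
f 49 43 50
f 49 50 45
f 50 43 51
f 50 51 45
f 51 43 52
f 51 52 45
f 52 43 53
f 52 53 45
f 53 43 54
f 53 54 45
f 54 43 55
f 54 55 45
f 55 43 56
f 55 56 45
f 56 43 44
f 56 44 45



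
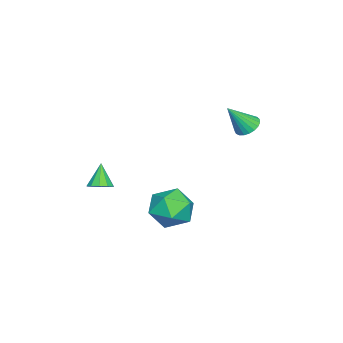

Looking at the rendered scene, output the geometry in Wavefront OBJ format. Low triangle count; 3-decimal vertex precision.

v 0.901 2.345 -1.479
v 1.774 1.755 -0.863
v -0.414 0.985 -0.917
v 0.459 0.395 -0.301
v 0.066 1.482 0.088
v 0.879 2.323 -0.259
v 0.481 0.417 -1.521
v 1.294 1.258 -1.868
v 1.514 0.564 -0.889
v 1.258 1.222 0.105
v 0.102 1.518 -1.885
v -0.154 2.176 -0.891
v 2.57 -1.341 1.099
v 2.883 -0.87 1.376
v 1.89 -1.539 2.201
v 2.566 -0.721 1.207
v 2.25 -0.809 0.997
v 2.057 -1.1 0.825
v 2.06 -1.483 0.758
v 2.257 -1.813 0.822
v 2.575 -1.962 0.991
v 2.89 -1.874 1.201
v 3.084 -1.583 1.373
v 3.081 -1.199 1.44
v -3.978 3.607 2.5
v -3.346 3.898 2.358
v -3.302 2.813 3.88
v -3.469 4.101 2.534
v -3.68 4.218 2.705
v -3.942 4.229 2.84
v -4.21 4.133 2.916
v -4.439 3.946 2.92
v -4.587 3.7 2.852
v -4.631 3.438 2.722
v -4.561 3.206 2.554
v -4.391 3.042 2.377
v -4.149 2.977 2.221
v -3.877 3.02 2.113
v -3.623 3.165 2.072
v -3.431 3.386 2.105
v -3.333 3.645 2.206
f 1 12 6
f 1 6 2
f 1 2 8
f 1 8 11
f 1 11 12
f 2 6 10
f 6 12 5
f 12 11 3
f 11 8 7
f 8 2 9
f 4 10 5
f 4 5 3
f 4 3 7
f 4 7 9
f 4 9 10
f 5 10 6
f 3 5 12
f 7 3 11
f 9 7 8
f 10 9 2
f 14 13 16
f 14 16 15
f 16 13 17
f 16 17 15
f 17 13 18
f 17 18 15
f 18 13 19
f 18 19 15
f 19 13 20
f 19 20 15
f 20 13 21
f 20 21 15
f 21 13 22
f 21 22 15
f 22 13 23
f 22 23 15
f 23 13 24
f 23 24 15
f 24 13 14
f 24 14 15
f 26 25 28
f 26 28 27
f 28 25 29
f 28 29 27
f 29 25 30
f 29 30 27
f 30 25 31
f 30 31 27
f 31 25 32
f 31 32 27
f 32 25 33
f 32 33 27
f 33 25 34
f 33 34 27
f 34 25 35
f 34 35 27
f 35 25 36
f 35 36 27
f 36 25 37
f 36 37 27
f 37 25 38
f 37 38 27
f 38 25 39
f 38 39 27
f 39 25 40
f 39 40 27
f 40 25 41
f 40 41 27
f 41 25 26
f 41 26 27



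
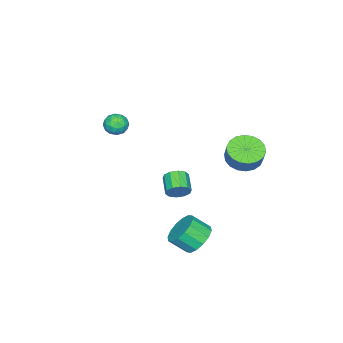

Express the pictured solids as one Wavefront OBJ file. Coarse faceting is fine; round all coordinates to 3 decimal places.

v -0.461 -3.571 0.952
v -0.048 -3.172 1.444
v 0.348 -4.488 1.016
v 0.761 -4.089 1.508
v 0.085 -4.359 1.714
v -0.416 -3.793 1.674
v 0.716 -3.867 0.786
v 0.215 -3.301 0.746
v 0.679 -3.355 1.342
v 0.289 -3.659 1.915
v 0.011 -4.001 0.545
v -0.379 -4.305 1.118
v -0.326 -3.291 1.192
v 0.626 -4.369 1.268
v 0.228 -4.528 1.388
v 0.471 -4.293 1.678
v -0.542 -3.656 1.327
v -0.299 -3.421 1.617
v -0.221 -4.119 1.775
v 0.599 -4.239 0.843
v 0.842 -4.004 1.133
v -0.171 -3.367 0.782
v 0.072 -3.132 1.072
v 0.521 -3.541 0.685
v 0.345 -3.164 1.422
v 0.82 -3.703 1.46
v 0.794 -3.573 1.035
v 0.5 -3.24 1.012
v 0.116 -3.343 1.759
v 0.591 -3.882 1.797
v 0.194 -4.041 1.917
v -0.101 -3.708 1.894
v 0.543 -3.45 1.699
v -0.291 -3.778 0.663
v 0.184 -4.317 0.701
v 0.401 -3.952 0.566
v 0.106 -3.619 0.543
v -0.52 -3.957 1
v -0.045 -4.496 1.038
v -0.2 -4.42 1.448
v -0.494 -4.087 1.425
v -0.243 -4.21 0.761
v 2.597 2.834 -4.086
v 3.28 2.508 -4.784
v 3.707 1.62 -3.952
v 3.023 1.946 -3.254
v 3.534 2.888 -4.509
v 3.961 1.999 -3.677
v 3.537 3.253 -4.121
v 3.964 2.365 -3.289
v 3.288 3.506 -3.723
v 3.715 2.617 -2.891
v 2.854 3.579 -3.423
v 3.28 2.69 -2.59
v 2.351 3.452 -3.3
v 2.777 2.564 -2.468
v 1.913 3.16 -3.388
v 2.34 2.272 -2.556
v 1.659 2.781 -3.663
v 2.086 1.892 -2.831
v 1.656 2.415 -4.051
v 2.083 1.527 -3.219
v 1.905 2.163 -4.449
v 2.332 1.274 -3.617
v 2.34 2.09 -4.75
v 2.766 1.201 -3.917
v 2.843 2.216 -4.872
v 3.269 1.328 -4.04
v -4.125 1.758 -1.984
v -3.355 2.341 -2.491
v -2.966 2.704 -1.483
v -3.735 2.122 -0.976
v -3.725 2.653 -2.461
v -3.336 3.017 -1.453
v -4.174 2.789 -2.336
v -3.785 3.152 -1.328
v -4.613 2.72 -2.142
v -4.224 3.083 -1.134
v -4.955 2.461 -1.916
v -4.566 2.824 -0.908
v -5.133 2.062 -1.704
v -4.744 2.426 -0.696
v -5.111 1.604 -1.547
v -4.722 1.967 -0.539
v -4.894 1.176 -1.477
v -4.505 1.539 -0.469
v -4.524 0.863 -1.507
v -4.135 1.227 -0.499
v -4.075 0.728 -1.632
v -3.686 1.091 -0.624
v -3.636 0.797 -1.826
v -3.247 1.16 -0.818
v -3.294 1.056 -2.052
v -2.905 1.419 -1.044
v -3.116 1.454 -2.264
v -2.727 1.818 -1.256
v -3.138 1.913 -2.421
v -2.749 2.276 -1.413
v 3.043 1.851 -0.389
v 3.455 1.746 0.155
v 2.628 1.084 0.653
v 2.217 1.189 0.109
v 3.222 2.095 0.232
v 2.395 1.433 0.729
v 2.92 2.35 0.071
v 2.094 1.688 0.569
v 2.666 2.415 -0.265
v 1.839 1.753 0.233
v 2.556 2.265 -0.648
v 1.729 1.603 -0.151
v 2.632 1.956 -0.933
v 1.805 1.294 -0.435
v 2.865 1.607 -1.009
v 2.038 0.945 -0.512
v 3.166 1.352 -0.849
v 2.34 0.69 -0.351
v 3.421 1.287 -0.513
v 2.594 0.625 -0.015
v 3.531 1.437 -0.129
v 2.704 0.775 0.368
f 1 38 17
f 38 12 41
f 17 41 6
f 38 41 17
f 1 17 13
f 17 6 18
f 13 18 2
f 17 18 13
f 1 13 22
f 13 2 23
f 22 23 8
f 13 23 22
f 1 22 34
f 22 8 37
f 34 37 11
f 22 37 34
f 1 34 38
f 34 11 42
f 38 42 12
f 34 42 38
f 2 18 29
f 18 6 32
f 29 32 10
f 18 32 29
f 6 41 19
f 41 12 40
f 19 40 5
f 41 40 19
f 12 42 39
f 42 11 35
f 39 35 3
f 42 35 39
f 11 37 36
f 37 8 24
f 36 24 7
f 37 24 36
f 8 23 28
f 23 2 25
f 28 25 9
f 23 25 28
f 4 30 16
f 30 10 31
f 16 31 5
f 30 31 16
f 4 16 14
f 16 5 15
f 14 15 3
f 16 15 14
f 4 14 21
f 14 3 20
f 21 20 7
f 14 20 21
f 4 21 26
f 21 7 27
f 26 27 9
f 21 27 26
f 4 26 30
f 26 9 33
f 30 33 10
f 26 33 30
f 5 31 19
f 31 10 32
f 19 32 6
f 31 32 19
f 3 15 39
f 15 5 40
f 39 40 12
f 15 40 39
f 7 20 36
f 20 3 35
f 36 35 11
f 20 35 36
f 9 27 28
f 27 7 24
f 28 24 8
f 27 24 28
f 10 33 29
f 33 9 25
f 29 25 2
f 33 25 29
f 44 43 47
f 44 47 45
f 45 47 48
f 45 48 46
f 47 43 49
f 47 49 48
f 48 49 50
f 48 50 46
f 49 43 51
f 49 51 50
f 50 51 52
f 50 52 46
f 51 43 53
f 51 53 52
f 52 53 54
f 52 54 46
f 53 43 55
f 53 55 54
f 54 55 56
f 54 56 46
f 55 43 57
f 55 57 56
f 56 57 58
f 56 58 46
f 57 43 59
f 57 59 58
f 58 59 60
f 58 60 46
f 59 43 61
f 59 61 60
f 60 61 62
f 60 62 46
f 61 43 63
f 61 63 62
f 62 63 64
f 62 64 46
f 63 43 65
f 63 65 64
f 64 65 66
f 64 66 46
f 65 43 67
f 65 67 66
f 66 67 68
f 66 68 46
f 67 43 44
f 67 44 68
f 68 44 45
f 68 45 46
f 70 69 73
f 70 73 71
f 71 73 74
f 71 74 72
f 73 69 75
f 73 75 74
f 74 75 76
f 74 76 72
f 75 69 77
f 75 77 76
f 76 77 78
f 76 78 72
f 77 69 79
f 77 79 78
f 78 79 80
f 78 80 72
f 79 69 81
f 79 81 80
f 80 81 82
f 80 82 72
f 81 69 83
f 81 83 82
f 82 83 84
f 82 84 72
f 83 69 85
f 83 85 84
f 84 85 86
f 84 86 72
f 85 69 87
f 85 87 86
f 86 87 88
f 86 88 72
f 87 69 89
f 87 89 88
f 88 89 90
f 88 90 72
f 89 69 91
f 89 91 90
f 90 91 92
f 90 92 72
f 91 69 93
f 91 93 92
f 92 93 94
f 92 94 72
f 93 69 95
f 93 95 94
f 94 95 96
f 94 96 72
f 95 69 97
f 95 97 96
f 96 97 98
f 96 98 72
f 97 69 70
f 97 70 98
f 98 70 71
f 98 71 72
f 100 99 103
f 100 103 101
f 101 103 104
f 101 104 102
f 103 99 105
f 103 105 104
f 104 105 106
f 104 106 102
f 105 99 107
f 105 107 106
f 106 107 108
f 106 108 102
f 107 99 109
f 107 109 108
f 108 109 110
f 108 110 102
f 109 99 111
f 109 111 110
f 110 111 112
f 110 112 102
f 111 99 113
f 111 113 112
f 112 113 114
f 112 114 102
f 113 99 115
f 113 115 114
f 114 115 116
f 114 116 102
f 115 99 117
f 115 117 116
f 116 117 118
f 116 118 102
f 117 99 119
f 117 119 118
f 118 119 120
f 118 120 102
f 119 99 100
f 119 100 120
f 120 100 101
f 120 101 102



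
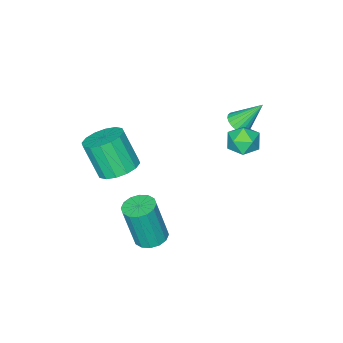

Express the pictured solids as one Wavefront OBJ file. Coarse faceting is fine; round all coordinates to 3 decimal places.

v -3.625 -1.924 1.601
v -3.095 -1.78 1.788
v -4.235 -1.236 2.799
v -3.153 -1.591 1.65
v -3.292 -1.459 1.503
v -3.489 -1.408 1.374
v -3.71 -1.446 1.284
v -3.915 -1.567 1.248
v -4.071 -1.749 1.274
v -4.15 -1.962 1.356
v -4.138 -2.168 1.48
v -4.037 -2.332 1.626
v -3.865 -2.425 1.767
v -3.652 -2.432 1.879
v -3.434 -2.351 1.944
v -3.249 -2.196 1.949
v -3.13 -1.994 1.893
v -2.878 -0.442 1.828
v -2.488 -0.587 1.183
v -3.492 -1.513 1.697
v -3.102 -1.658 1.052
v -2.742 -1.672 1.73
v -2.362 -1.01 1.81
v -3.618 -1.09 1.07
v -3.238 -0.428 1.15
v -2.945 -0.987 0.714
v -2.404 -1.347 1.122
v -3.576 -0.753 1.758
v -3.035 -1.113 2.166
v 1.069 -2.053 -2.737
v 1.552 -2.547 -2.901
v 1.893 -2.882 -0.887
v 1.411 -2.387 -0.723
v 1.741 -2.233 -2.881
v 2.082 -2.568 -0.867
v 1.75 -1.87 -2.822
v 2.091 -2.205 -0.808
v 1.577 -1.556 -2.74
v 1.918 -1.891 -0.726
v 1.268 -1.375 -2.658
v 1.609 -1.71 -0.644
v 0.906 -1.376 -2.597
v 1.247 -1.711 -0.583
v 0.587 -1.558 -2.573
v 0.928 -1.893 -0.559
v 0.398 -1.872 -2.593
v 0.739 -2.207 -0.579
v 0.389 -2.235 -2.652
v 0.73 -2.57 -0.638
v 0.562 -2.549 -2.734
v 0.903 -2.884 -0.72
v 0.871 -2.73 -2.816
v 1.212 -3.065 -0.802
v 1.233 -2.729 -2.877
v 1.574 -3.064 -0.863
v 1.426 -3.457 0.938
v 2.267 -3.655 0.774
v 2.376 -4.441 2.277
v 1.534 -4.243 2.442
v 2.28 -3.251 0.984
v 2.389 -4.038 2.487
v 2.064 -2.902 1.183
v 2.173 -3.689 2.686
v 1.677 -2.702 1.315
v 1.785 -3.489 2.818
v 1.222 -2.704 1.347
v 1.331 -3.491 2.85
v 0.822 -2.908 1.269
v 0.931 -3.695 2.772
v 0.584 -3.259 1.103
v 0.693 -4.045 2.606
v 0.571 -3.662 0.893
v 0.68 -4.449 2.396
v 0.787 -4.011 0.694
v 0.896 -4.798 2.197
v 1.175 -4.211 0.562
v 1.283 -4.998 2.065
v 1.629 -4.209 0.53
v 1.738 -4.996 2.033
v 2.029 -4.005 0.608
v 2.138 -4.792 2.111
f 2 1 4
f 2 4 3
f 4 1 5
f 4 5 3
f 5 1 6
f 5 6 3
f 6 1 7
f 6 7 3
f 7 1 8
f 7 8 3
f 8 1 9
f 8 9 3
f 9 1 10
f 9 10 3
f 10 1 11
f 10 11 3
f 11 1 12
f 11 12 3
f 12 1 13
f 12 13 3
f 13 1 14
f 13 14 3
f 14 1 15
f 14 15 3
f 15 1 16
f 15 16 3
f 16 1 17
f 16 17 3
f 17 1 2
f 17 2 3
f 18 29 23
f 18 23 19
f 18 19 25
f 18 25 28
f 18 28 29
f 19 23 27
f 23 29 22
f 29 28 20
f 28 25 24
f 25 19 26
f 21 27 22
f 21 22 20
f 21 20 24
f 21 24 26
f 21 26 27
f 22 27 23
f 20 22 29
f 24 20 28
f 26 24 25
f 27 26 19
f 31 30 34
f 31 34 32
f 32 34 35
f 32 35 33
f 34 30 36
f 34 36 35
f 35 36 37
f 35 37 33
f 36 30 38
f 36 38 37
f 37 38 39
f 37 39 33
f 38 30 40
f 38 40 39
f 39 40 41
f 39 41 33
f 40 30 42
f 40 42 41
f 41 42 43
f 41 43 33
f 42 30 44
f 42 44 43
f 43 44 45
f 43 45 33
f 44 30 46
f 44 46 45
f 45 46 47
f 45 47 33
f 46 30 48
f 46 48 47
f 47 48 49
f 47 49 33
f 48 30 50
f 48 50 49
f 49 50 51
f 49 51 33
f 50 30 52
f 50 52 51
f 51 52 53
f 51 53 33
f 52 30 54
f 52 54 53
f 53 54 55
f 53 55 33
f 54 30 31
f 54 31 55
f 55 31 32
f 55 32 33
f 57 56 60
f 57 60 58
f 58 60 61
f 58 61 59
f 60 56 62
f 60 62 61
f 61 62 63
f 61 63 59
f 62 56 64
f 62 64 63
f 63 64 65
f 63 65 59
f 64 56 66
f 64 66 65
f 65 66 67
f 65 67 59
f 66 56 68
f 66 68 67
f 67 68 69
f 67 69 59
f 68 56 70
f 68 70 69
f 69 70 71
f 69 71 59
f 70 56 72
f 70 72 71
f 71 72 73
f 71 73 59
f 72 56 74
f 72 74 73
f 73 74 75
f 73 75 59
f 74 56 76
f 74 76 75
f 75 76 77
f 75 77 59
f 76 56 78
f 76 78 77
f 77 78 79
f 77 79 59
f 78 56 80
f 78 80 79
f 79 80 81
f 79 81 59
f 80 56 57
f 80 57 81
f 81 57 58
f 81 58 59



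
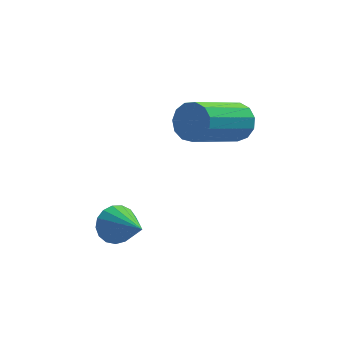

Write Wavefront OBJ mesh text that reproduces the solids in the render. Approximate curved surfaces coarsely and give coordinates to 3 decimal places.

v -2.499 -0.565 -1.205
v -2.278 -0.816 -1.751
v -1.881 -1.695 -0.435
v -2.053 -0.63 -1.659
v -1.929 -0.429 -1.463
v -1.937 -0.26 -1.208
v -2.073 -0.16 -0.952
v -2.307 -0.153 -0.755
v -2.585 -0.241 -0.66
v -2.843 -0.403 -0.69
v -3.022 -0.602 -0.838
v -3.082 -0.793 -1.07
v -3.008 -0.932 -1.333
v -2.818 -0.986 -1.567
v -2.554 -0.945 -1.717
v 1.046 1.413 1.288
v 1.417 1.441 1.833
v 0.025 0.356 2.837
v -0.346 0.327 2.292
v 1.192 1.738 1.843
v -0.199 0.653 2.847
v 0.922 1.931 1.677
v -0.47 0.846 2.681
v 0.69 1.96 1.387
v -0.701 0.875 2.391
v 0.572 1.815 1.066
v -0.82 0.73 2.07
v 0.604 1.542 0.815
v -0.788 0.457 1.819
v 0.776 1.228 0.715
v -0.615 0.143 1.718
v 1.034 0.973 0.796
v -0.358 -0.112 1.8
v 1.295 0.857 1.034
v -0.096 -0.228 2.037
v 1.478 0.918 1.352
v 0.086 -0.167 2.356
v 1.523 1.136 1.65
v 0.132 0.05 2.654
f 2 1 4
f 2 4 3
f 4 1 5
f 4 5 3
f 5 1 6
f 5 6 3
f 6 1 7
f 6 7 3
f 7 1 8
f 7 8 3
f 8 1 9
f 8 9 3
f 9 1 10
f 9 10 3
f 10 1 11
f 10 11 3
f 11 1 12
f 11 12 3
f 12 1 13
f 12 13 3
f 13 1 14
f 13 14 3
f 14 1 15
f 14 15 3
f 15 1 2
f 15 2 3
f 17 16 20
f 17 20 18
f 18 20 21
f 18 21 19
f 20 16 22
f 20 22 21
f 21 22 23
f 21 23 19
f 22 16 24
f 22 24 23
f 23 24 25
f 23 25 19
f 24 16 26
f 24 26 25
f 25 26 27
f 25 27 19
f 26 16 28
f 26 28 27
f 27 28 29
f 27 29 19
f 28 16 30
f 28 30 29
f 29 30 31
f 29 31 19
f 30 16 32
f 30 32 31
f 31 32 33
f 31 33 19
f 32 16 34
f 32 34 33
f 33 34 35
f 33 35 19
f 34 16 36
f 34 36 35
f 35 36 37
f 35 37 19
f 36 16 38
f 36 38 37
f 37 38 39
f 37 39 19
f 38 16 17
f 38 17 39
f 39 17 18
f 39 18 19



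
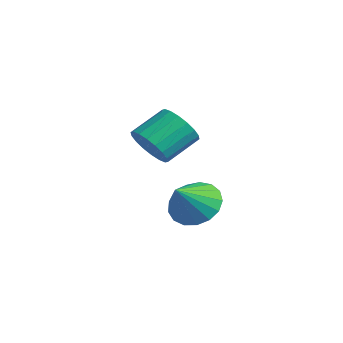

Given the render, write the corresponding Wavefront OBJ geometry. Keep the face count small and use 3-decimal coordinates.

v -4.096 3.672 -3.634
v -3.387 4.36 -3.342
v -3.544 2.648 -2.566
v -3.773 4.456 -3.05
v -4.232 4.373 -2.892
v -4.661 4.129 -2.904
v -4.96 3.781 -3.083
v -5.061 3.408 -3.389
v -4.941 3.095 -3.751
v -4.628 2.914 -4.086
v -4.193 2.908 -4.317
v -3.736 3.076 -4.393
v -3.361 3.381 -4.294
v -3.155 3.752 -4.044
v -3.164 4.106 -3.701
v -3.274 1.574 -0.302
v -2.732 1.24 0.306
v -2.864 2.453 1.089
v -3.406 2.786 0.482
v -2.487 1.424 0.062
v -2.619 2.637 0.846
v -2.398 1.638 -0.254
v -2.529 2.85 0.53
v -2.482 1.839 -0.579
v -2.614 3.051 0.205
v -2.724 1.987 -0.85
v -2.855 3.2 -0.066
v -3.074 2.054 -1.011
v -3.205 3.267 -0.228
v -3.464 2.025 -1.033
v -3.595 3.238 -0.249
v -3.816 1.907 -0.909
v -3.948 3.12 -0.126
v -4.061 1.723 -0.666
v -4.193 2.936 0.118
v -4.151 1.51 -0.35
v -4.282 2.722 0.434
v -4.066 1.309 -0.025
v -4.198 2.521 0.759
v -3.825 1.16 0.246
v -3.956 2.373 1.03
v -3.475 1.093 0.408
v -3.606 2.306 1.191
v -3.085 1.122 0.429
v -3.216 2.335 1.213
f 2 1 4
f 2 4 3
f 4 1 5
f 4 5 3
f 5 1 6
f 5 6 3
f 6 1 7
f 6 7 3
f 7 1 8
f 7 8 3
f 8 1 9
f 8 9 3
f 9 1 10
f 9 10 3
f 10 1 11
f 10 11 3
f 11 1 12
f 11 12 3
f 12 1 13
f 12 13 3
f 13 1 14
f 13 14 3
f 14 1 15
f 14 15 3
f 15 1 2
f 15 2 3
f 17 16 20
f 17 20 18
f 18 20 21
f 18 21 19
f 20 16 22
f 20 22 21
f 21 22 23
f 21 23 19
f 22 16 24
f 22 24 23
f 23 24 25
f 23 25 19
f 24 16 26
f 24 26 25
f 25 26 27
f 25 27 19
f 26 16 28
f 26 28 27
f 27 28 29
f 27 29 19
f 28 16 30
f 28 30 29
f 29 30 31
f 29 31 19
f 30 16 32
f 30 32 31
f 31 32 33
f 31 33 19
f 32 16 34
f 32 34 33
f 33 34 35
f 33 35 19
f 34 16 36
f 34 36 35
f 35 36 37
f 35 37 19
f 36 16 38
f 36 38 37
f 37 38 39
f 37 39 19
f 38 16 40
f 38 40 39
f 39 40 41
f 39 41 19
f 40 16 42
f 40 42 41
f 41 42 43
f 41 43 19
f 42 16 44
f 42 44 43
f 43 44 45
f 43 45 19
f 44 16 17
f 44 17 45
f 45 17 18
f 45 18 19

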